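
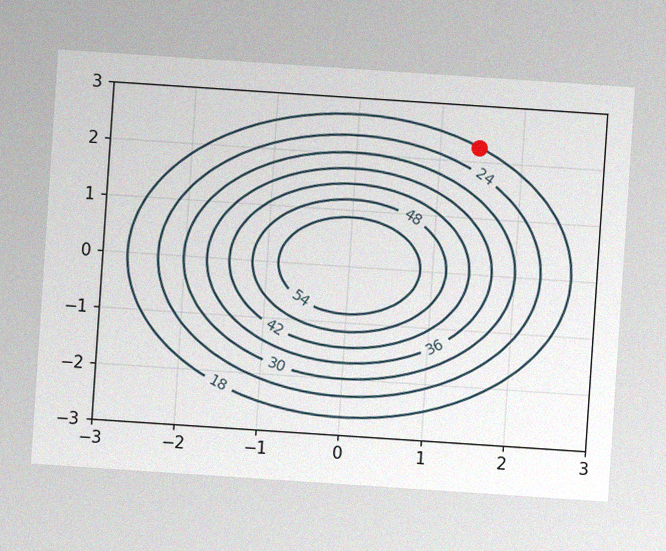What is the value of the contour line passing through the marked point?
18

The chart is tilted about 4° clockwise, with some photo noise. The marked point sits on the contour labelled 18.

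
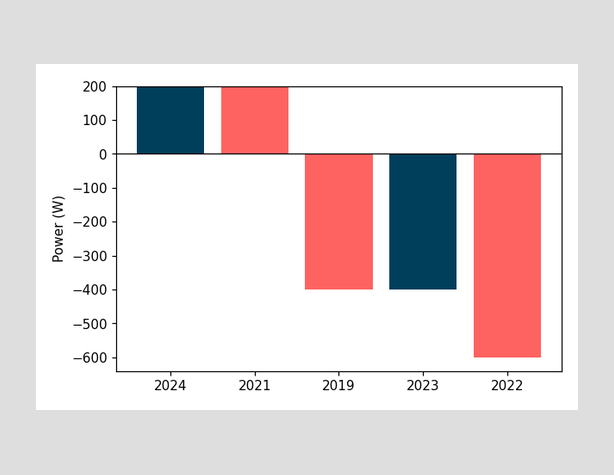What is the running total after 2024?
After 2024 the running total reaches 200W.

200W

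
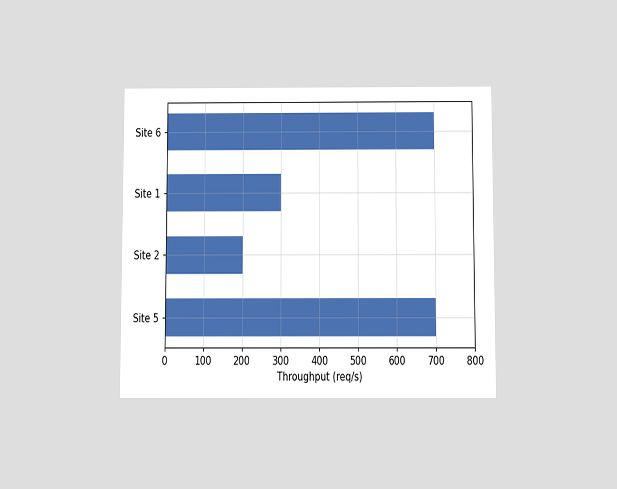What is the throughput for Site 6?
The chart is viewed slightly from below. Reading along the chart's x-axis, the Site 6 bar reaches 700req/s.

700req/s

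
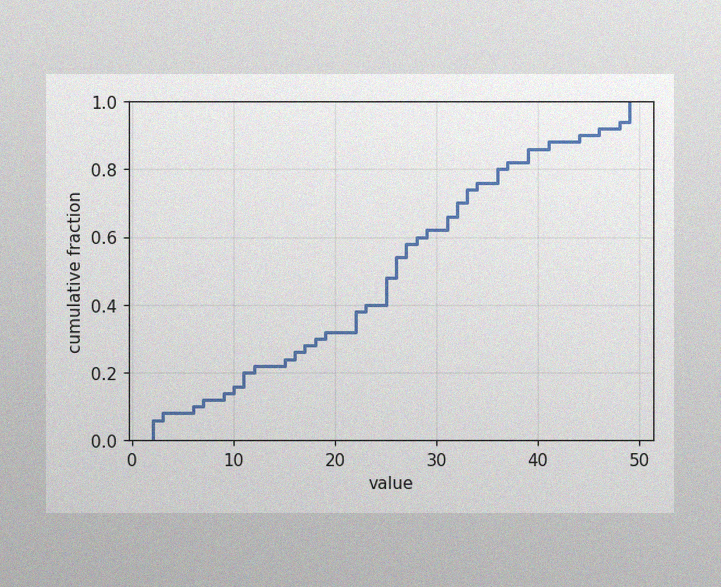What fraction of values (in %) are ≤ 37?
The image has some photo noise and uneven lighting. At x=37 the ECDF step is at 82%.

82%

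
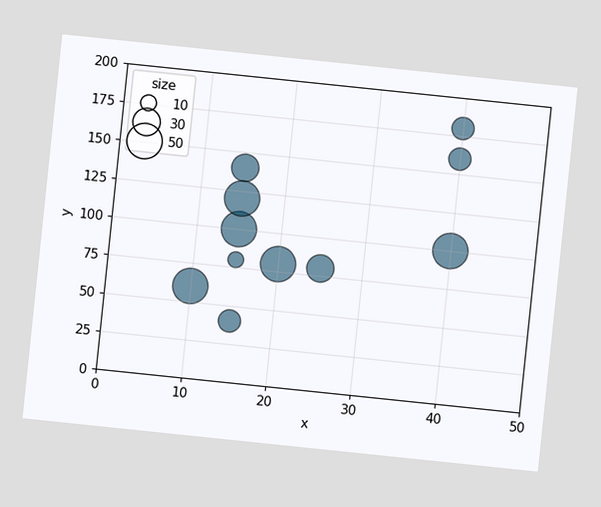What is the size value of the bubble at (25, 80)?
30

The chart is tilted about 6° clockwise. Matching the bubble at (25, 80) against the size legend gives 30.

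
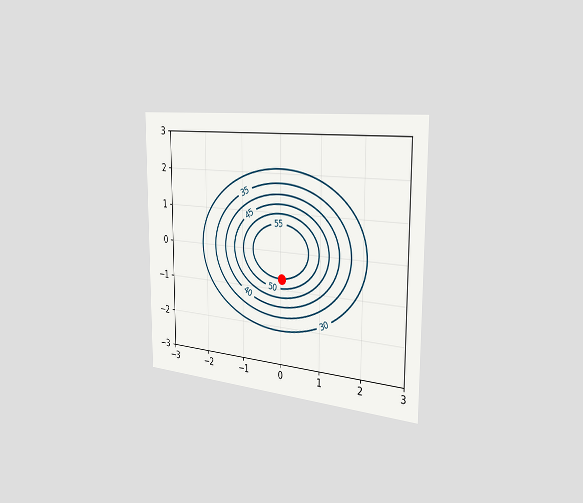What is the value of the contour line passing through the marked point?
55

The chart is viewed slightly from the right. The marked point sits on the contour labelled 55.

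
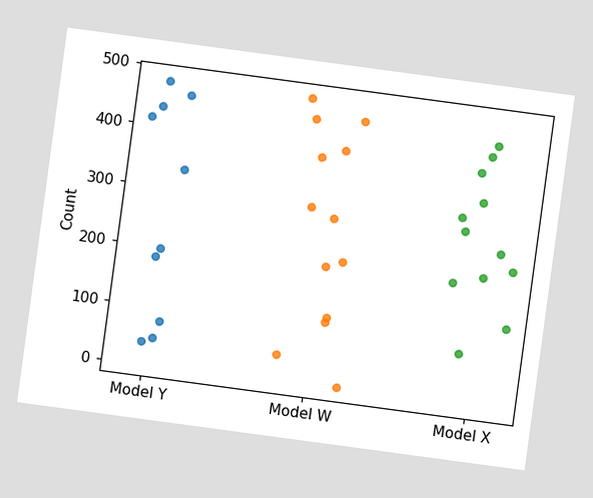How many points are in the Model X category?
The chart is tilted about 8° clockwise. Counting the markers in the Model X column gives 12.

12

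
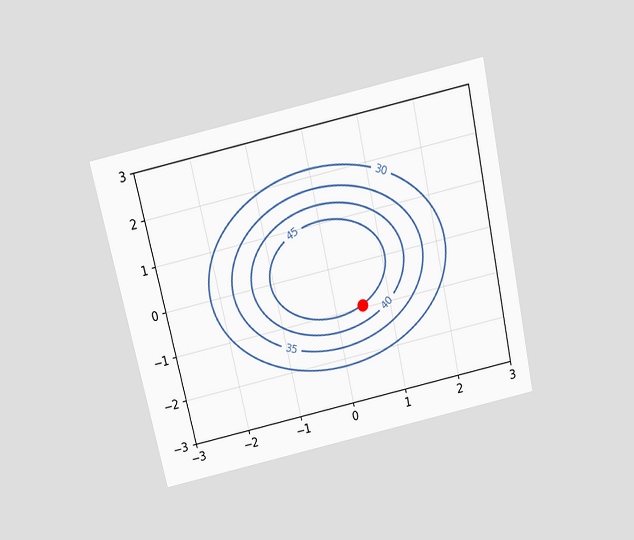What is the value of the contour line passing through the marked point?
45

The chart is tilted about 13° counter-clockwise and viewed slightly from above. The marked point sits on the contour labelled 45.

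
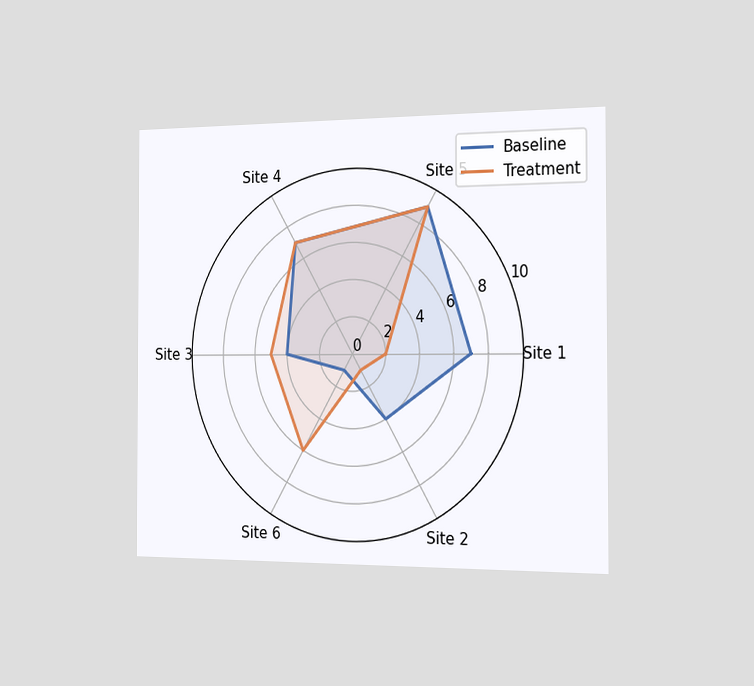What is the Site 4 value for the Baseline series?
7

The chart is viewed slightly from the right. On the Site 4 axis, Baseline reaches 7.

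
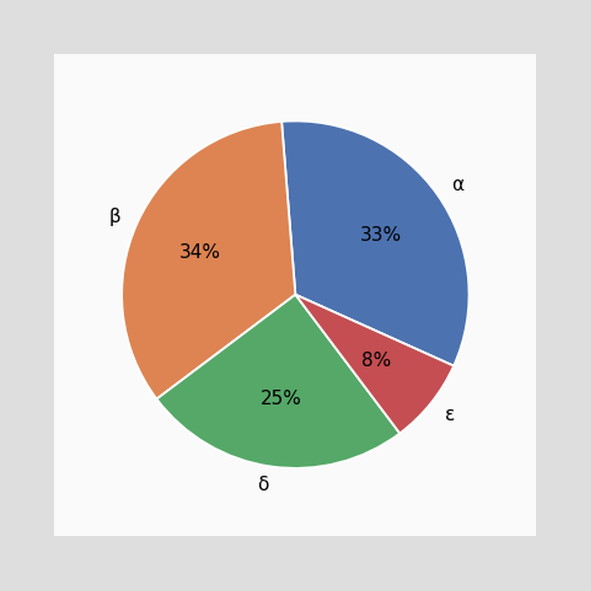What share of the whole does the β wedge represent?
The β slice takes up 34% of the pie.

34%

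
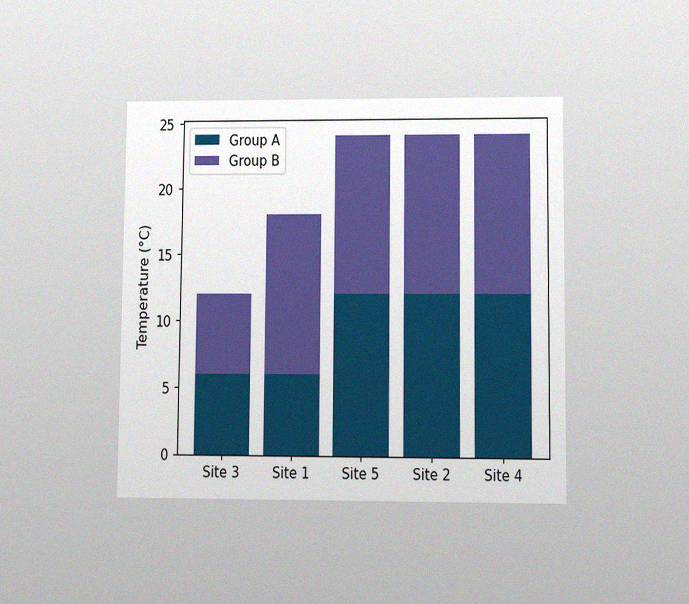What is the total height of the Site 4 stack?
24°C

The chart is viewed at a slight angle, with some photo noise. The Site 4 stack's top reaches 24°C on the y-axis.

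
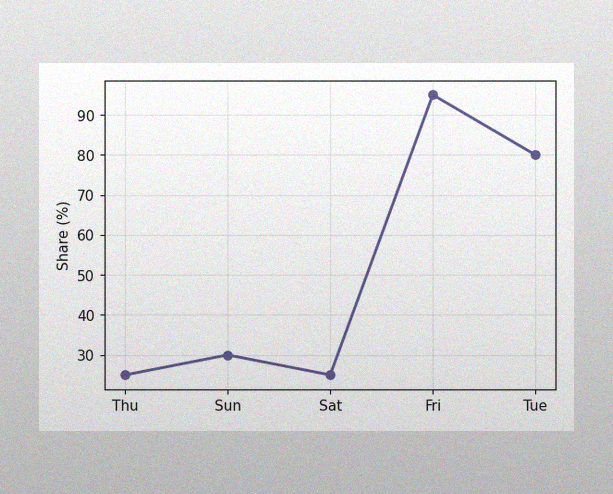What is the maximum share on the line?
The image has some photo noise and uneven lighting. The highest point is at Fri, and reading across to the y-axis gives 95%.

95%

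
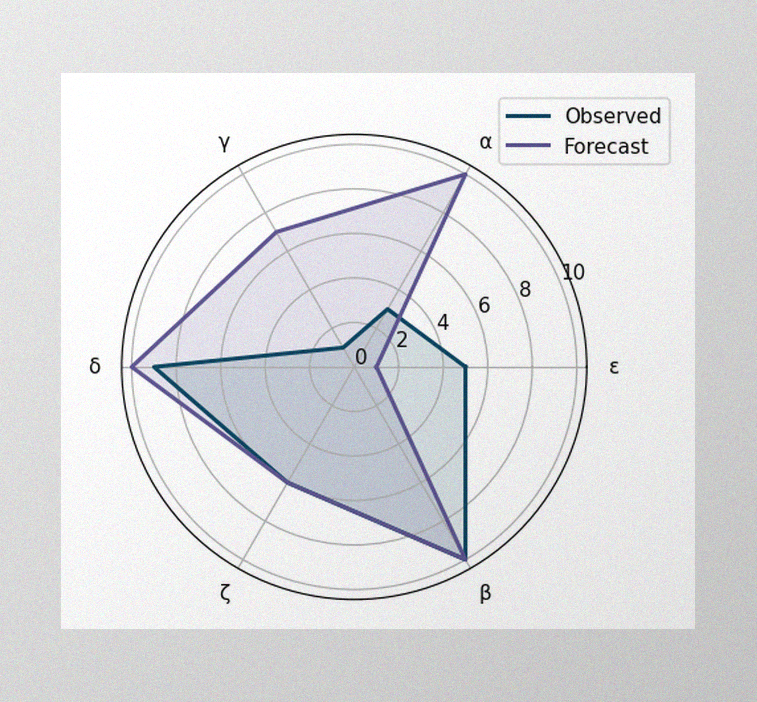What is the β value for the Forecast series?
10

The image has some photo noise and uneven lighting. On the β axis, Forecast reaches 10.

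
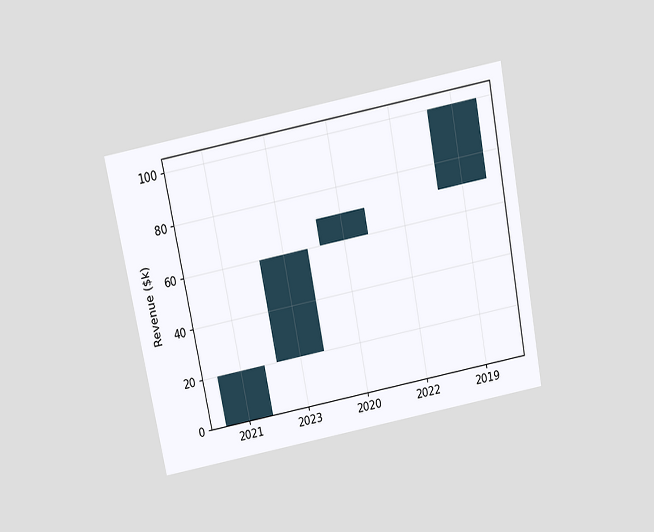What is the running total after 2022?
The chart is tilted about 11° counter-clockwise and viewed slightly from above. After 2022 the running total reaches $70k.

$70k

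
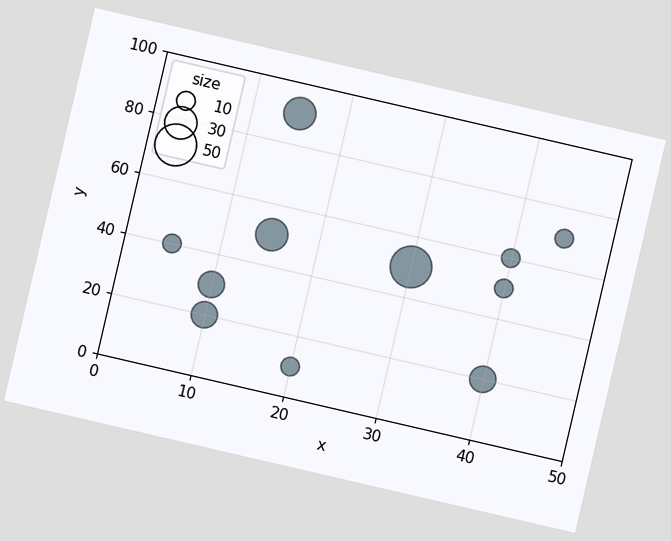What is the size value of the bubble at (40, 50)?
The chart is tilted about 13° clockwise. Matching the bubble at (40, 50) against the size legend gives 10.

10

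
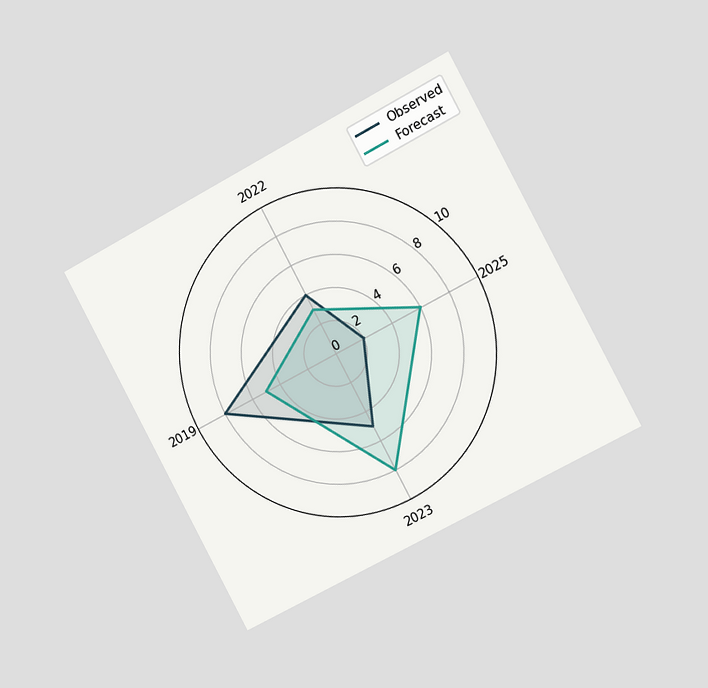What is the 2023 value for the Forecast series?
8

The chart is tilted about 28° counter-clockwise and viewed slightly from the right. On the 2023 axis, Forecast reaches 8.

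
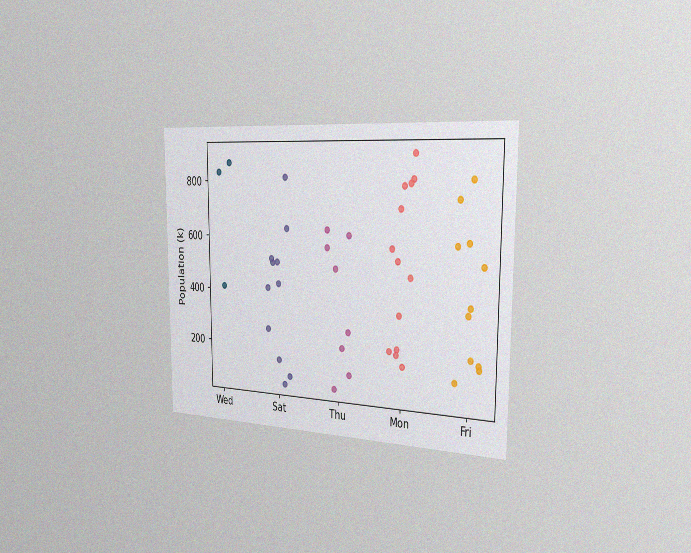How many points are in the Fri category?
The chart is viewed slightly from the right, with some photo noise. Counting the markers in the Fri column gives 11.

11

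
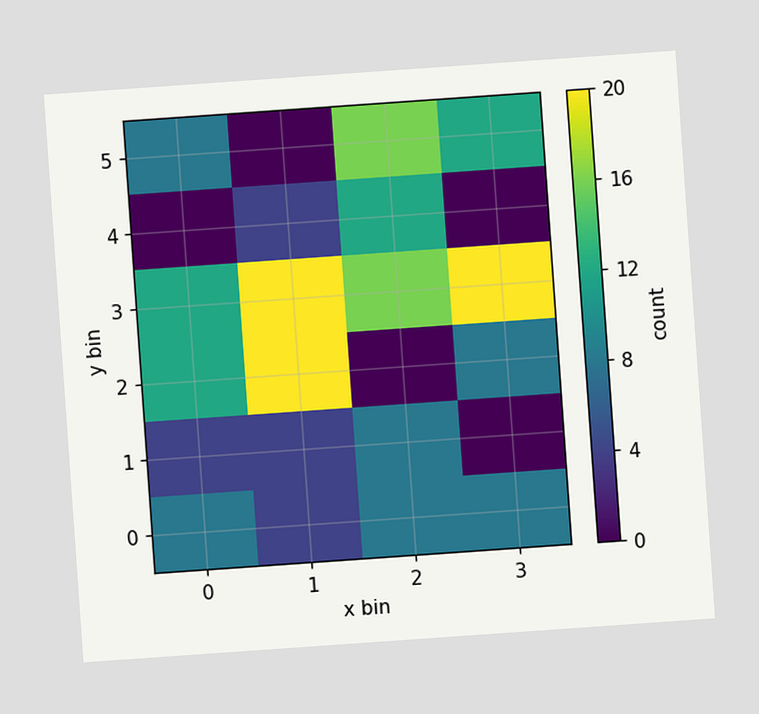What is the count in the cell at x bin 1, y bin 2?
The chart is tilted about 4° counter-clockwise. Matching the cell (1, 2) against the colorbar gives 20.

20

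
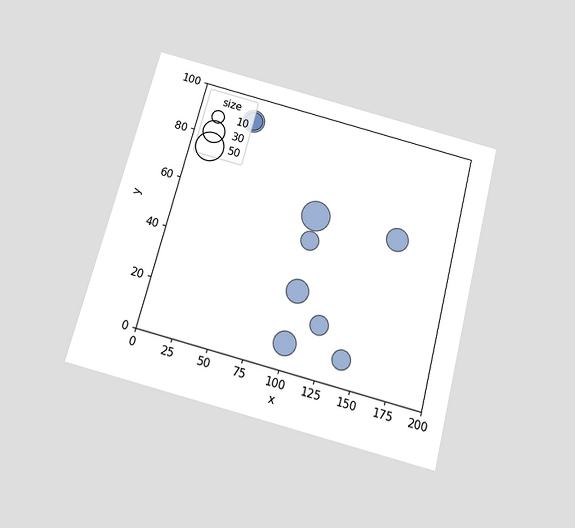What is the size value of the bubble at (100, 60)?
50

The chart is tilted about 15° clockwise and viewed slightly from below. Matching the bubble at (100, 60) against the size legend gives 50.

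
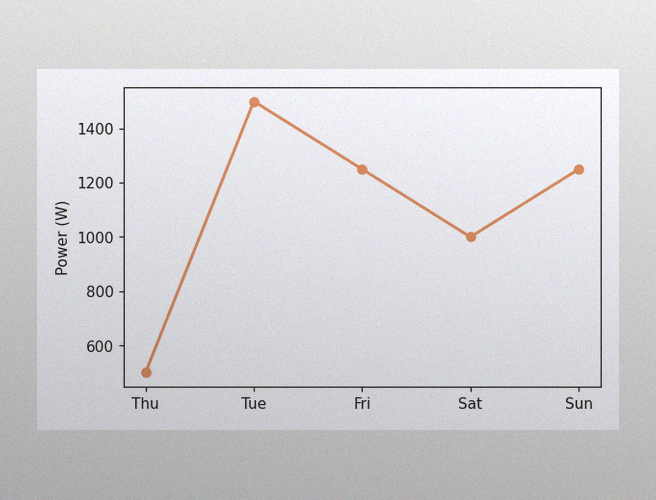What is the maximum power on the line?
The image has some photo noise and uneven lighting. The highest point is at Tue, and reading across to the y-axis gives 1500W.

1500W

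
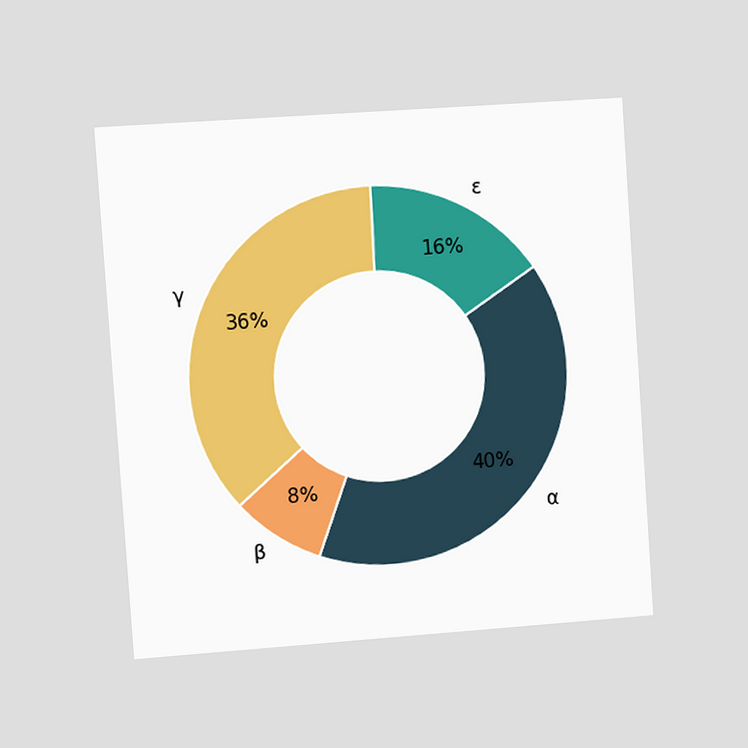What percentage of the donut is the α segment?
40%

The chart is tilted about 4° counter-clockwise and viewed at a slight angle. The α segment takes up 40% of the ring.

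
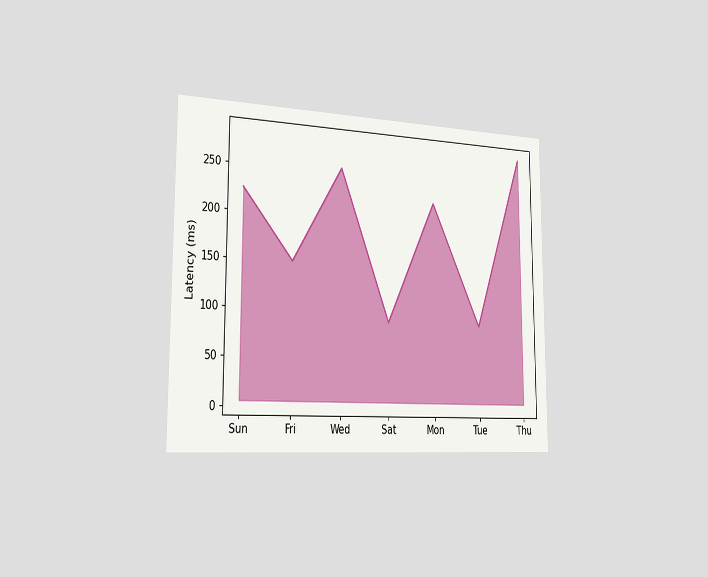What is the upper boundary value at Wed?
255ms

The chart is viewed slightly from the left. At Wed the upper boundary is at 255ms.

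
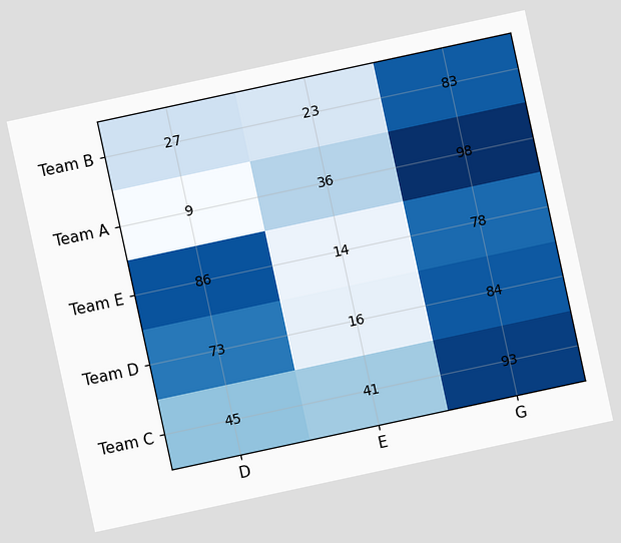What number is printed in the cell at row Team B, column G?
The chart is tilted about 12° counter-clockwise. The (Team B, G) cell reads 83.

83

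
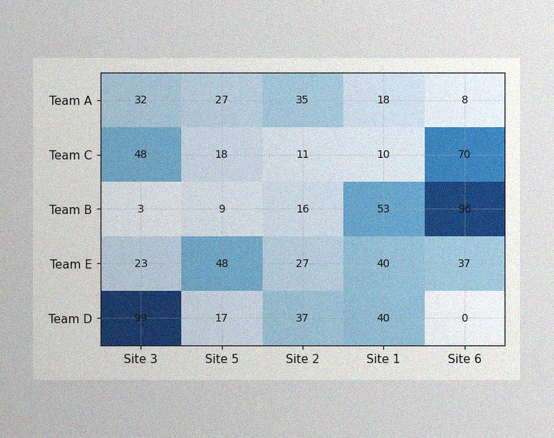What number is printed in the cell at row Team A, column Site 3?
The image has some photo noise and uneven lighting. The (Team A, Site 3) cell reads 32.

32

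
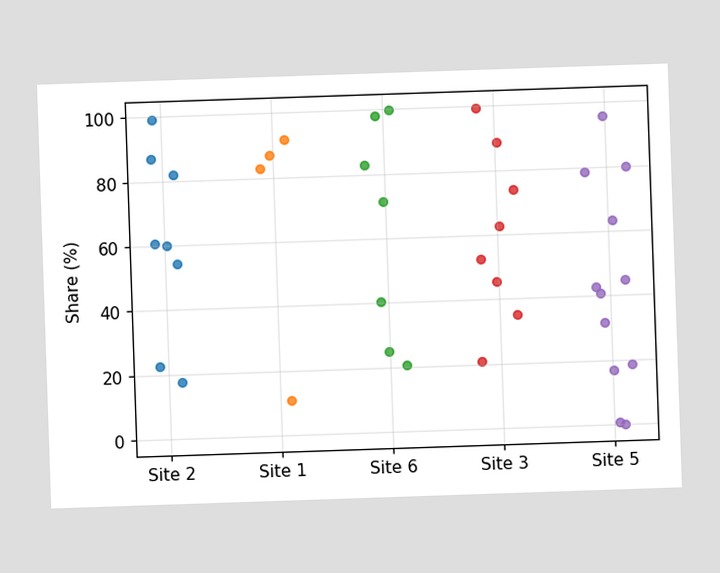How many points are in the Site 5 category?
Counting the markers in the Site 5 column gives 12.

12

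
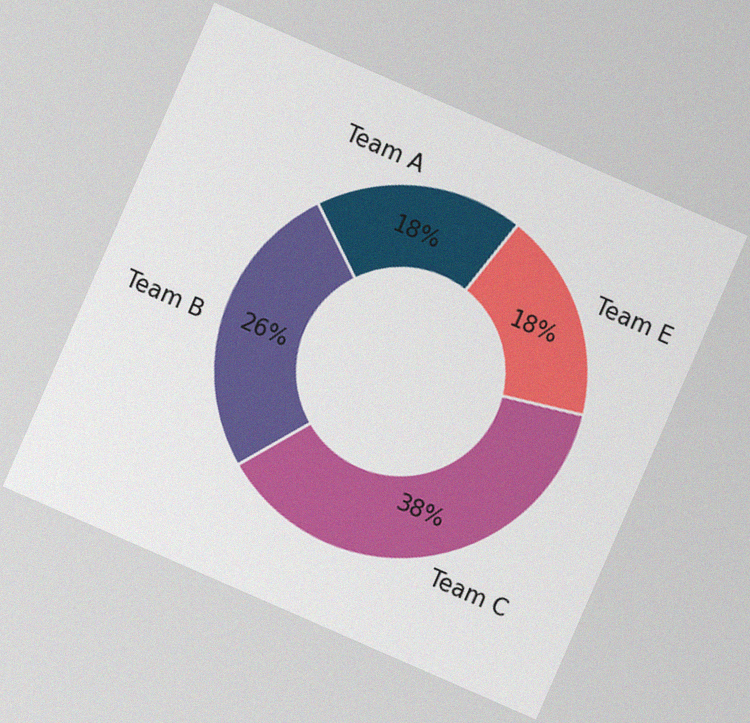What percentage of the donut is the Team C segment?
38%

The chart is tilted about 24° clockwise, with some photo noise. The Team C segment takes up 38% of the ring.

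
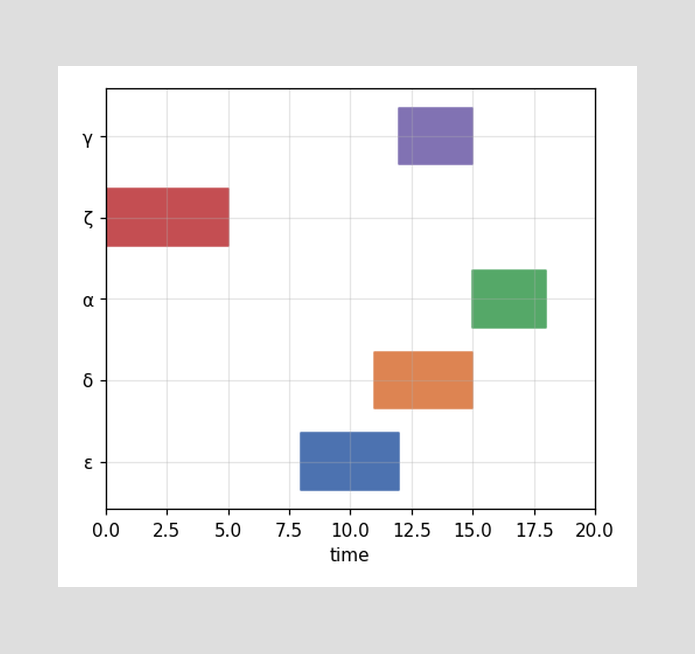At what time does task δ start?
11

The δ bar begins at t=11.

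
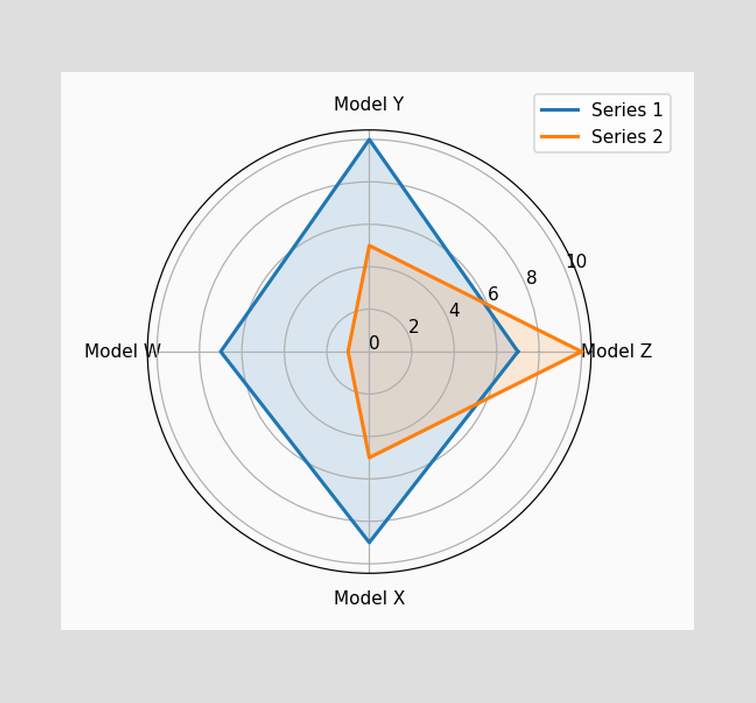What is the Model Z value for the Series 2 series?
10

On the Model Z axis, Series 2 reaches 10.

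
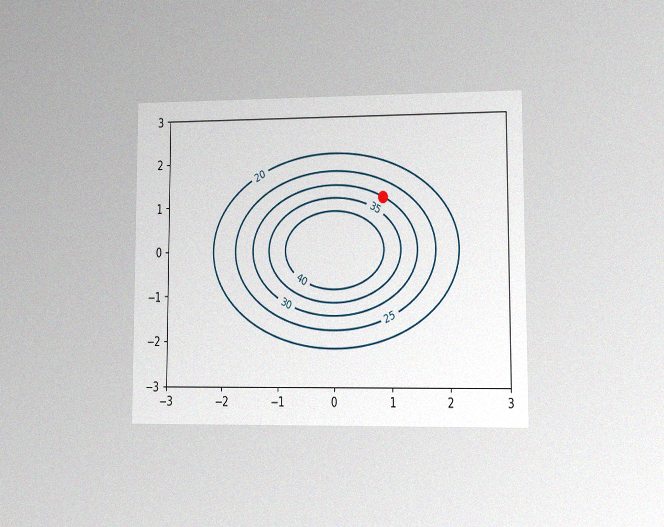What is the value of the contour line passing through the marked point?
The chart is viewed at a slight angle, with some photo noise. The marked point sits on the contour labelled 30.

30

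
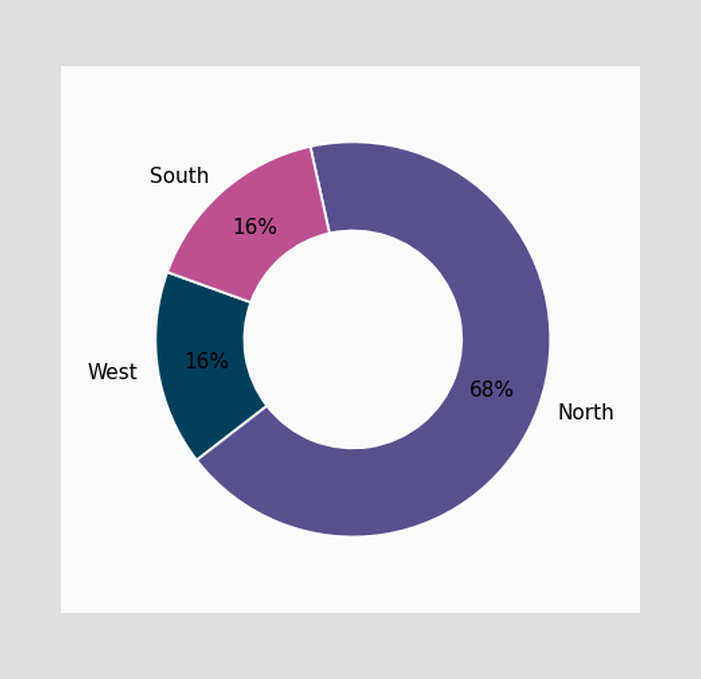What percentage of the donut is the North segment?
68%

The North segment takes up 68% of the ring.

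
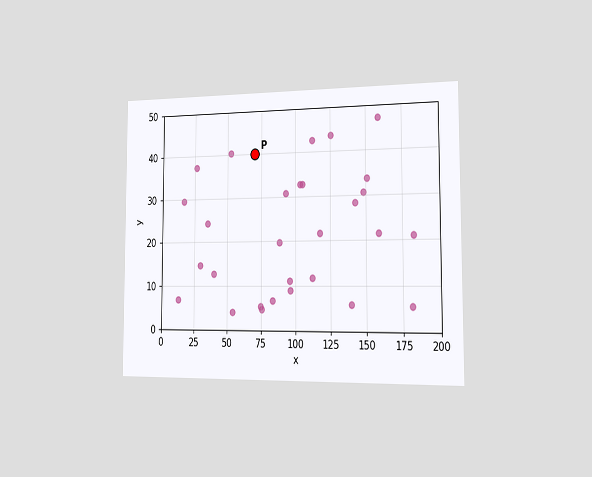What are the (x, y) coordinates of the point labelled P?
(70, 40)

The chart is viewed slightly from the right. Following the gridlines from P to each axis, P sits at (70, 40).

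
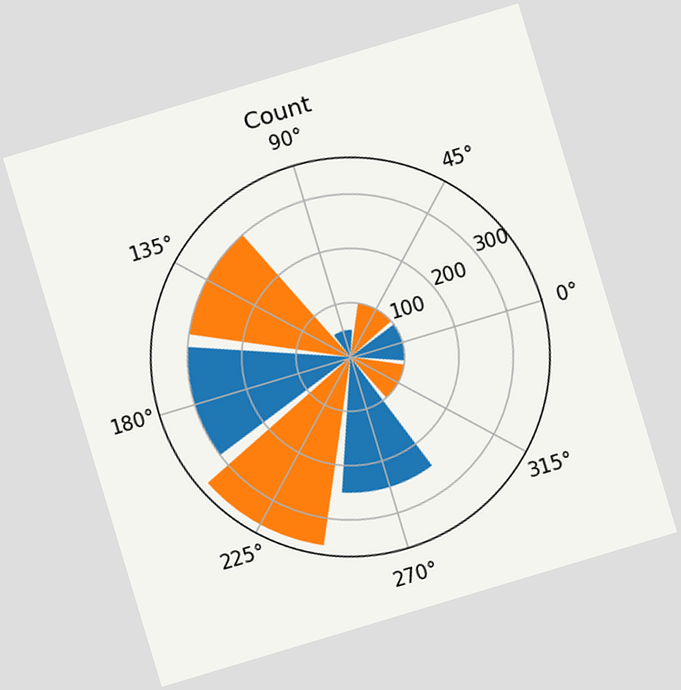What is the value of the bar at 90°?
The chart is tilted about 17° counter-clockwise. The bar at 90° reaches 50 on the radial axis.

50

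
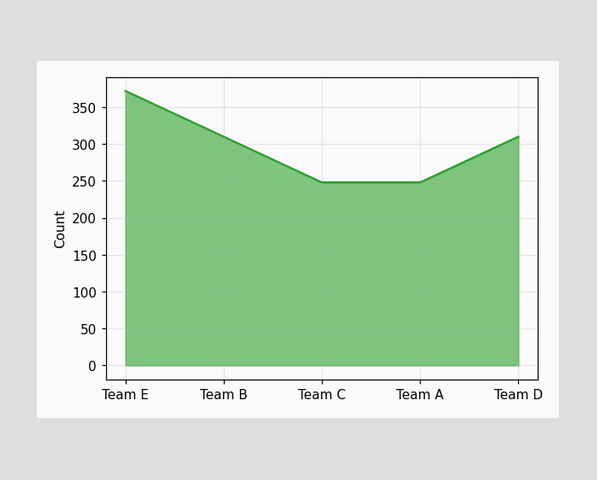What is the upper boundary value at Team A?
248

At Team A the upper boundary is at 248.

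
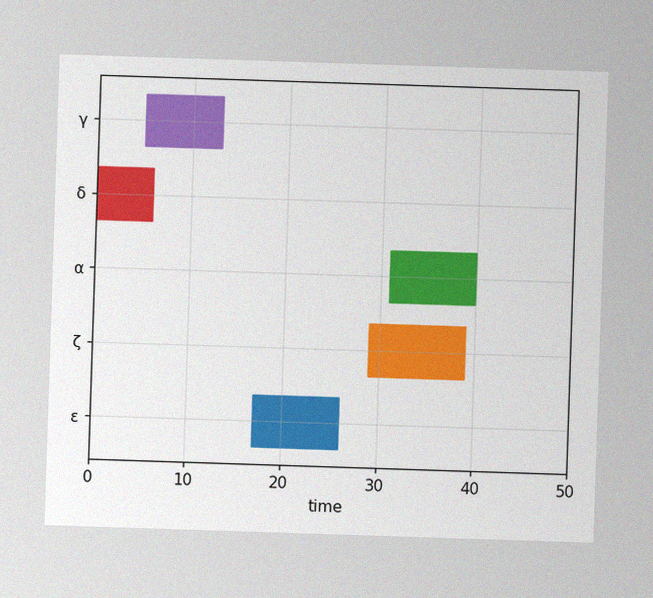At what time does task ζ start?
The image has some photo noise and uneven lighting. The ζ bar begins at t=29.

29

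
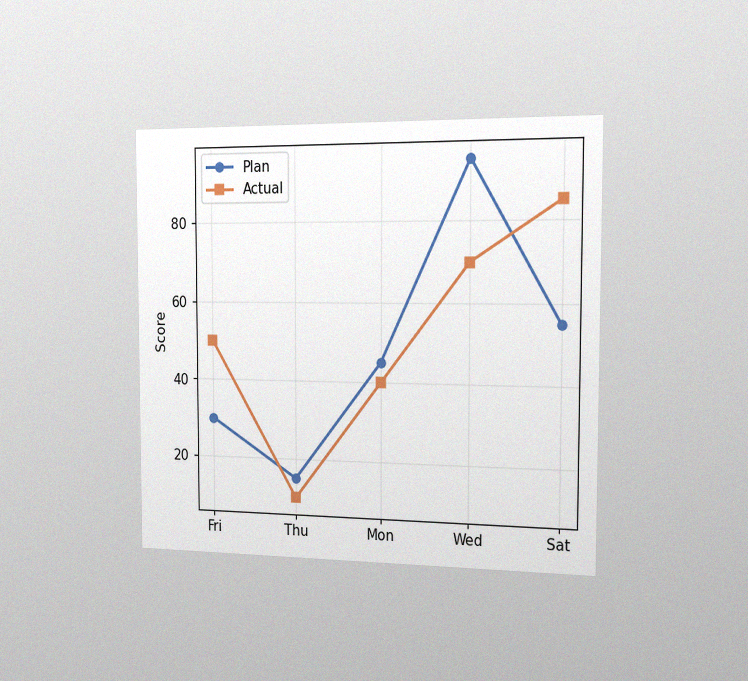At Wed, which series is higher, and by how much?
The chart is viewed slightly from the right, with some photo noise. At Wed, Plan sits above the other line by 25.

Plan, by 25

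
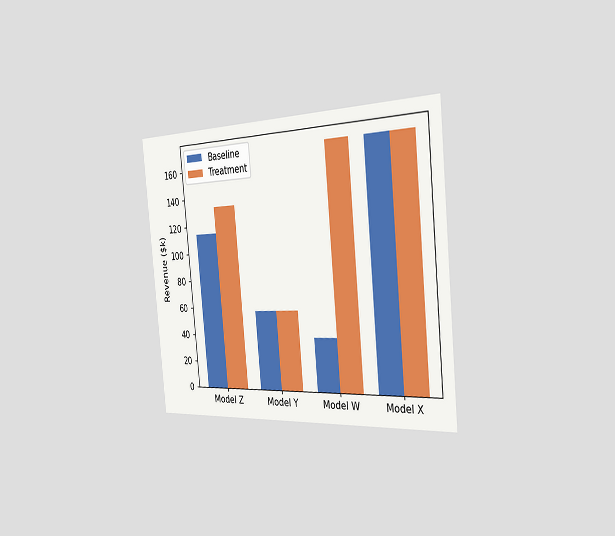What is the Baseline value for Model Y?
$57k

The chart is tilted about 5° counter-clockwise and viewed slightly from the right. The Baseline bar at Model Y reaches $57k on the y-axis.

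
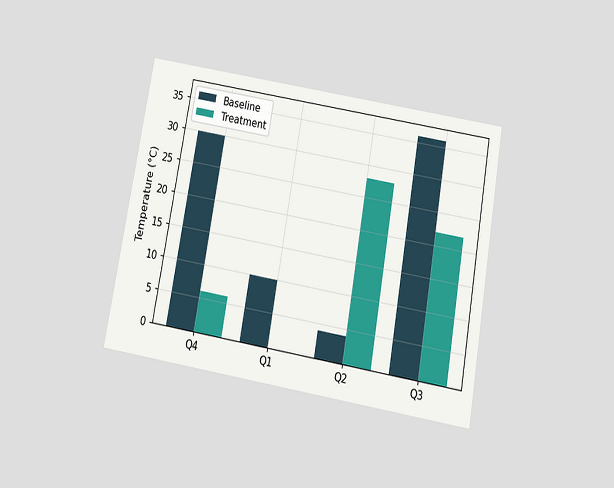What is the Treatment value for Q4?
6°C

The chart is tilted about 10° clockwise and viewed slightly from below. The Treatment bar at Q4 reaches 6°C on the y-axis.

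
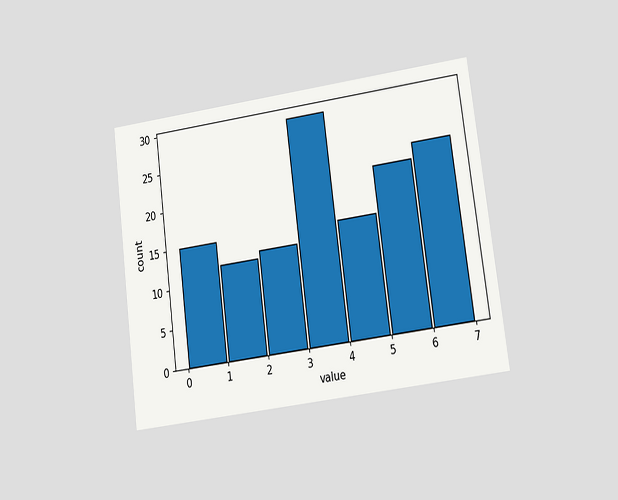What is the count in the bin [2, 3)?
13

The chart is tilted about 7° counter-clockwise and viewed at a slight angle. The [2, 3) bin has height 13.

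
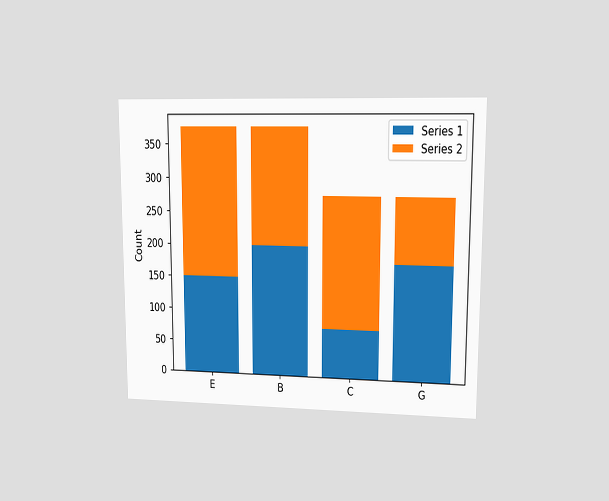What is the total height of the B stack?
375

The chart is viewed at a slight angle. The B stack's top reaches 375 on the y-axis.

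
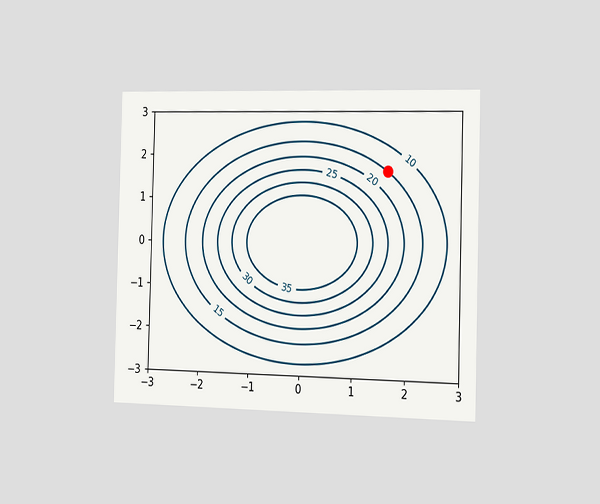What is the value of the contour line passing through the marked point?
15

The chart is viewed slightly from the right. The marked point sits on the contour labelled 15.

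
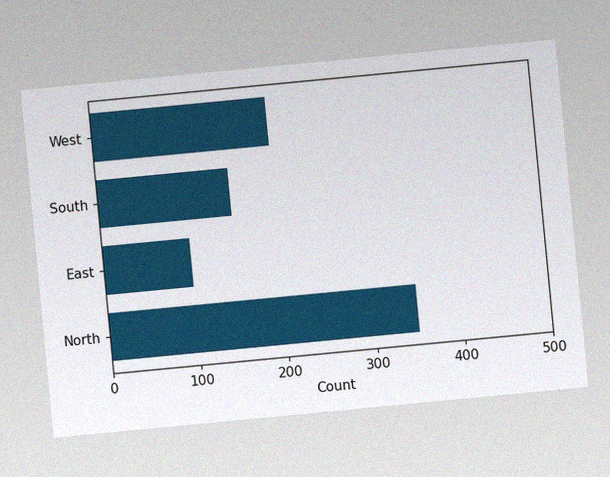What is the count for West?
The chart is tilted about 5° counter-clockwise, with some photo noise. Reading along the chart's x-axis, the West bar reaches 200.

200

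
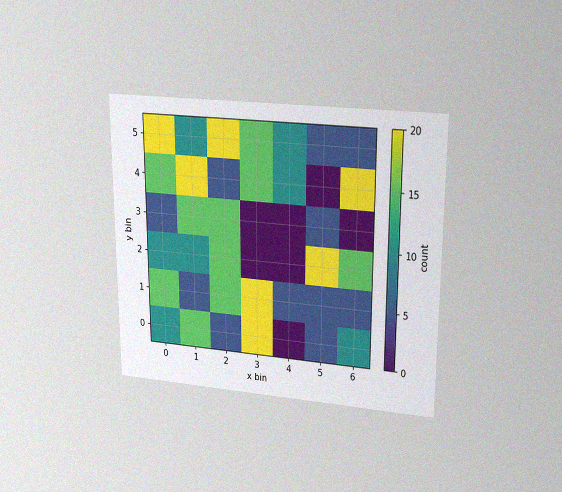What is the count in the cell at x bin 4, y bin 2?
0

The chart is viewed at a slight angle, with some photo noise. Matching the cell (4, 2) against the colorbar gives 0.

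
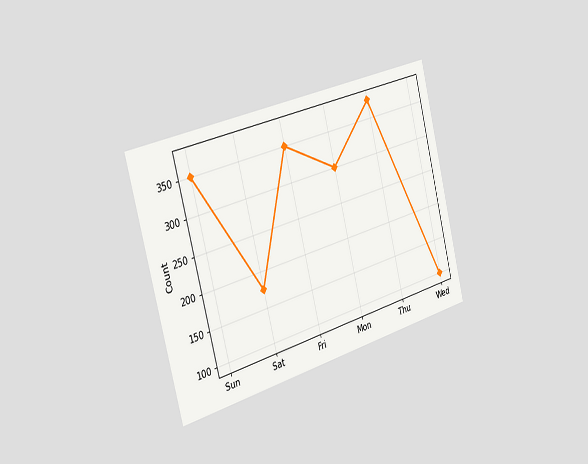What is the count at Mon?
300

The chart is tilted about 15° counter-clockwise and viewed slightly from the left. At Mon, the line is at 300.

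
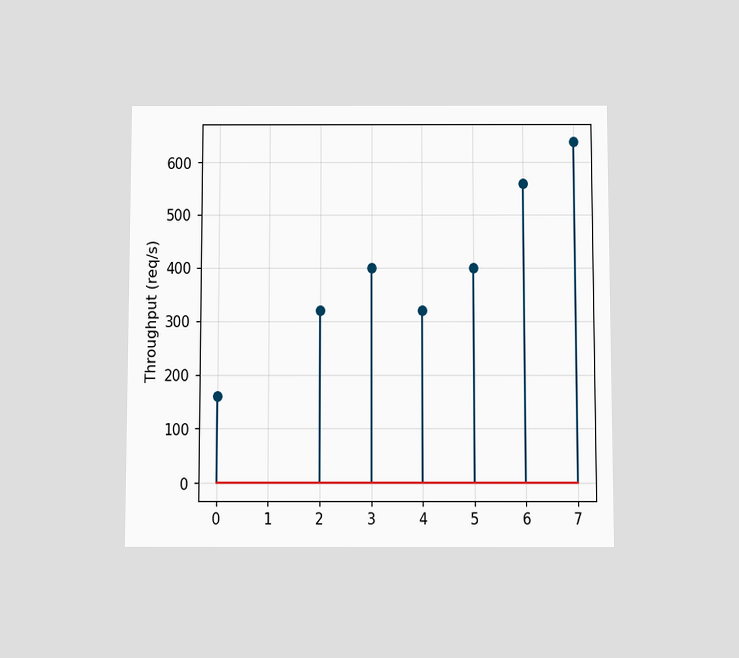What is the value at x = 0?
The chart is viewed slightly from below. The stem at x=0 reaches 160req/s.

160req/s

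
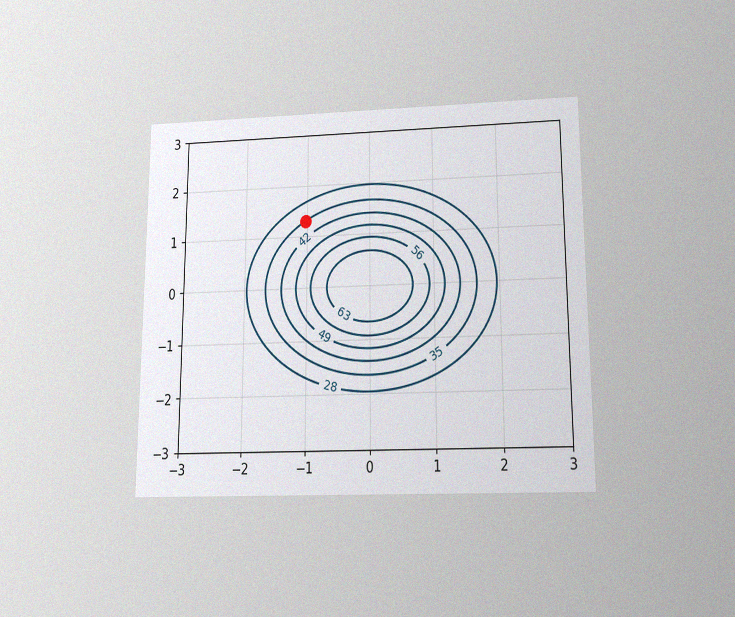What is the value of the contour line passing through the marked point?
35

The chart is viewed slightly from below, with some photo noise. The marked point sits on the contour labelled 35.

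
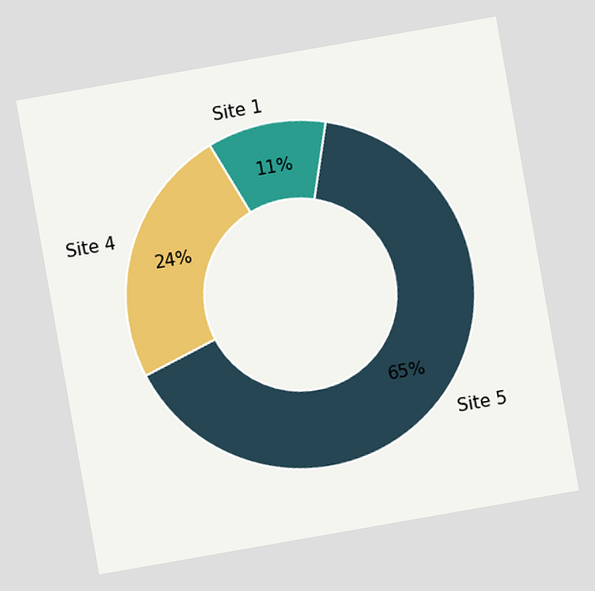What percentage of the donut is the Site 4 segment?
The chart is tilted about 10° counter-clockwise. The Site 4 segment takes up 24% of the ring.

24%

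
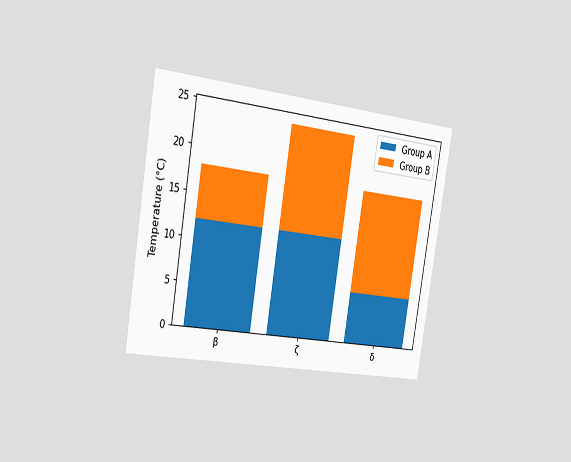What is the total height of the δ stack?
The chart is tilted about 9° clockwise and viewed slightly from the left. The δ stack's top reaches 18°C on the y-axis.

18°C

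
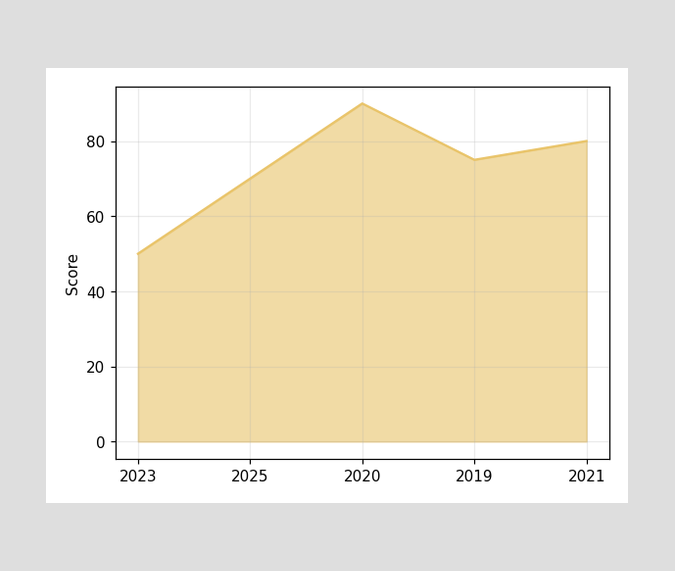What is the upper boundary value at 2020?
90

At 2020 the upper boundary is at 90.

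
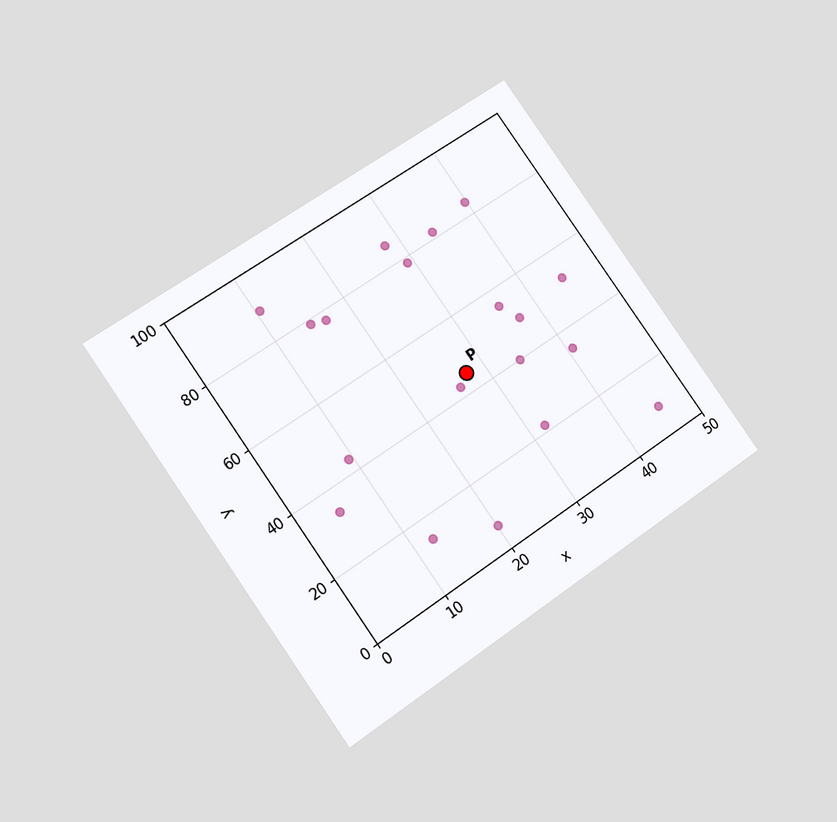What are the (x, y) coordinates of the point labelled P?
The chart is tilted about 35° counter-clockwise and viewed at a slight angle. Following the gridlines from P to each axis, P sits at (27.5, 45).

(27.5, 45)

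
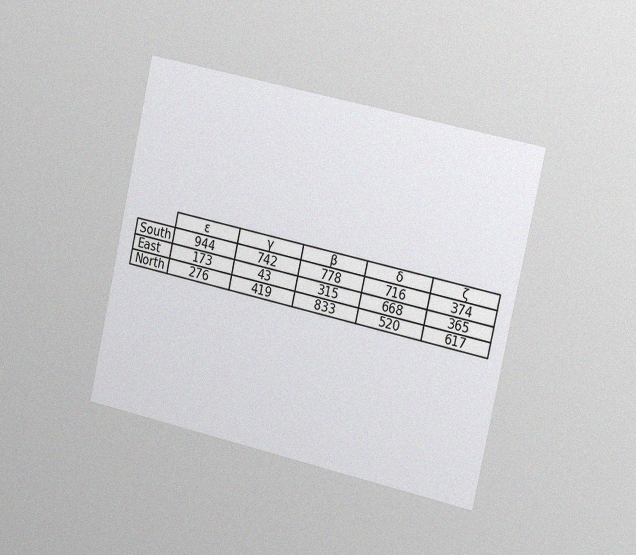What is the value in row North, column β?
833

The chart is tilted about 12° clockwise and viewed slightly from the right, with some photo noise. The (North, β) cell reads 833.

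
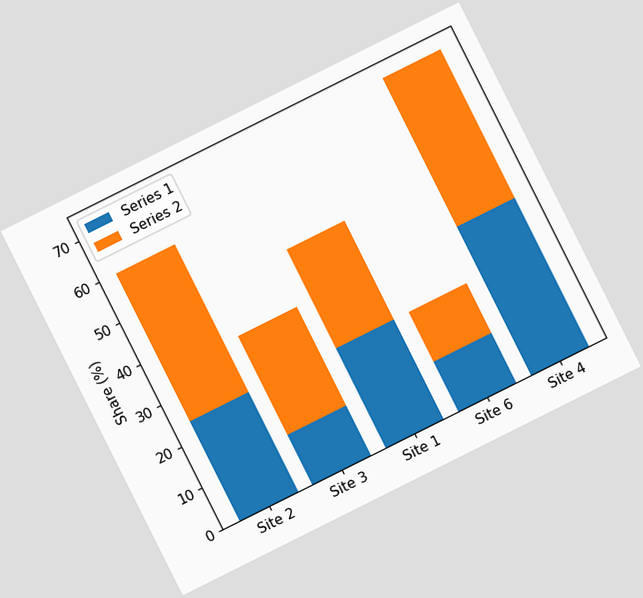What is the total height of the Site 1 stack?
The chart is tilted about 27° counter-clockwise. The Site 1 stack's top reaches 48% on the y-axis.

48%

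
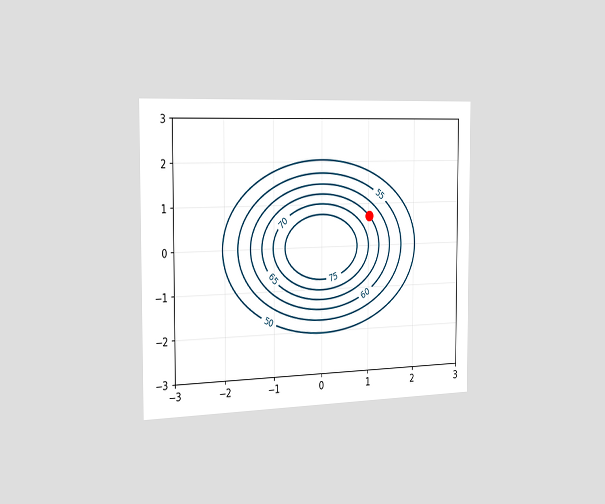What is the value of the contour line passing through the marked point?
65

The chart is viewed slightly from the left. The marked point sits on the contour labelled 65.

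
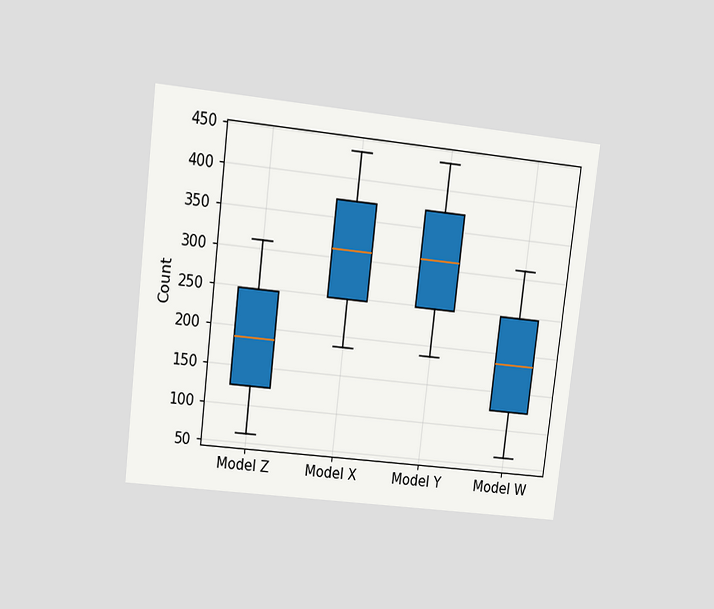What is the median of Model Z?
186

The chart is tilted about 7° clockwise and viewed at a slight angle. The median line in the Model Z box sits at 186.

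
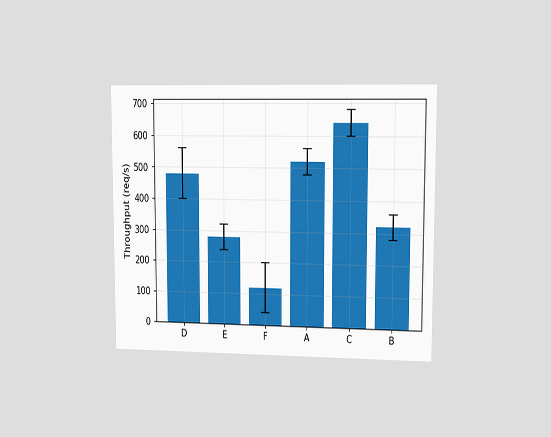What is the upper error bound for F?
The chart is viewed at a slight angle. The F bar's upper whisker reaches 200req/s.

200req/s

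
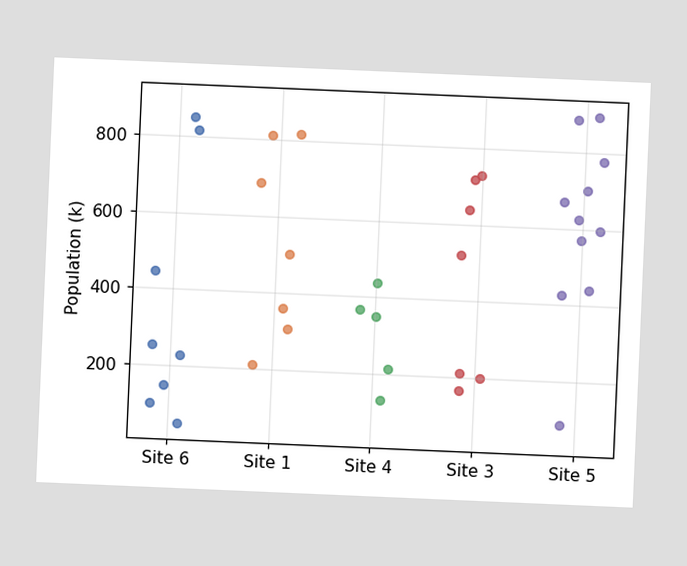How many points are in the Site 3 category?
7

The chart is tilted about 2° clockwise. Counting the markers in the Site 3 column gives 7.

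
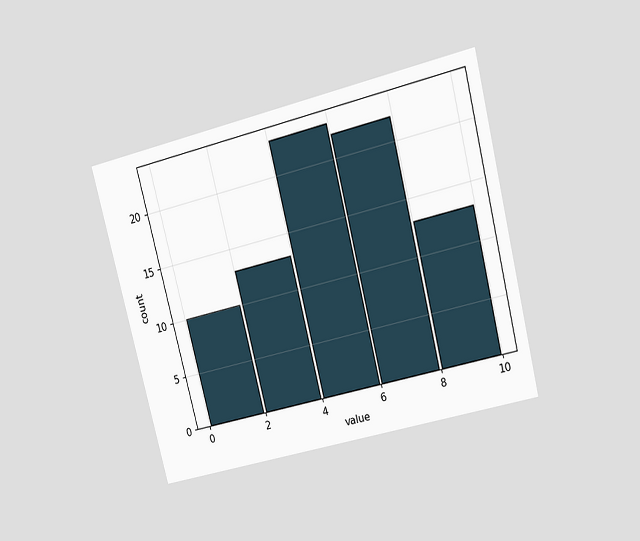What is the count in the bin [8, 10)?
The chart is tilted about 14° counter-clockwise and viewed at a slight angle. The [8, 10) bin has height 13.

13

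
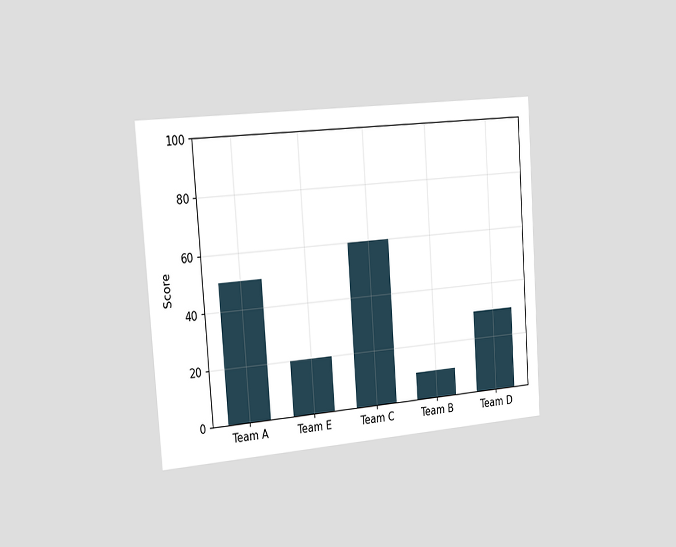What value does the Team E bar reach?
The chart is tilted about 4° counter-clockwise and viewed slightly from the left. Reading along the chart's y-axis, the Team E bar reaches 20.

20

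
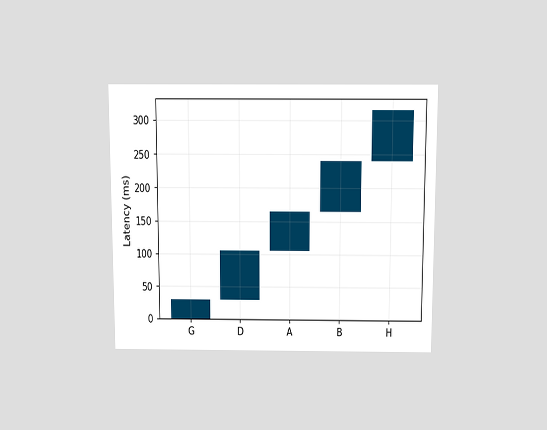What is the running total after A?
The chart is viewed slightly from above. After A the running total reaches 165ms.

165ms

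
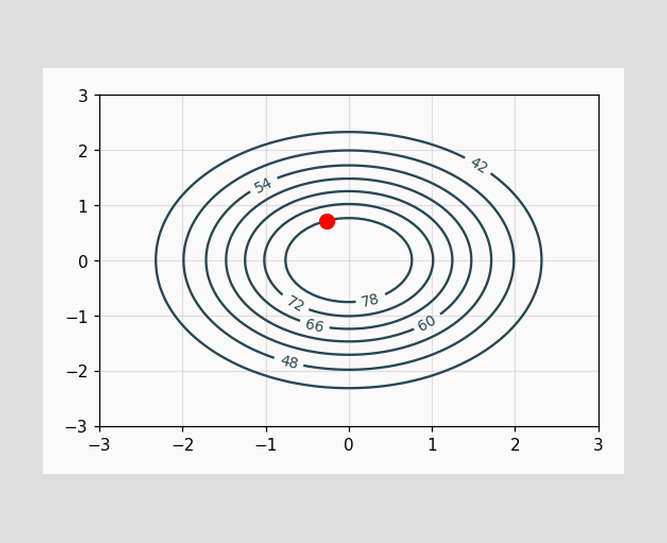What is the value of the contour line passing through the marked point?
78

The marked point sits on the contour labelled 78.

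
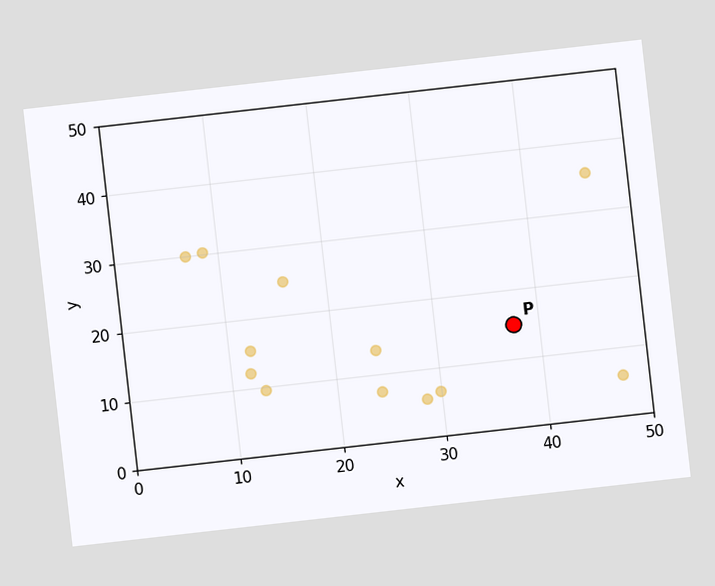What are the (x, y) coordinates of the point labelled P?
The chart is tilted about 6° counter-clockwise. Following the gridlines from P to each axis, P sits at (37.5, 15).

(37.5, 15)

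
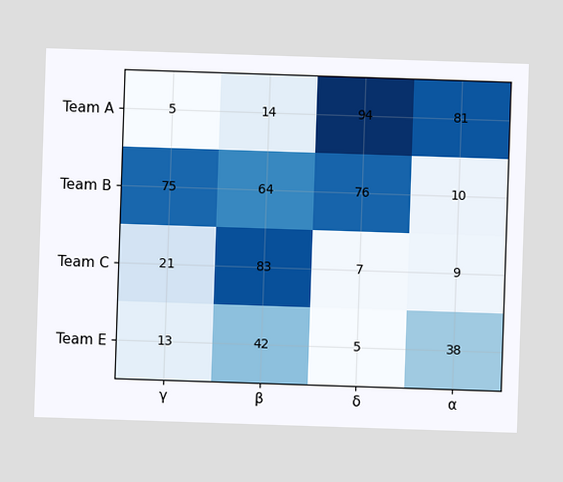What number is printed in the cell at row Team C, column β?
83

The (Team C, β) cell reads 83.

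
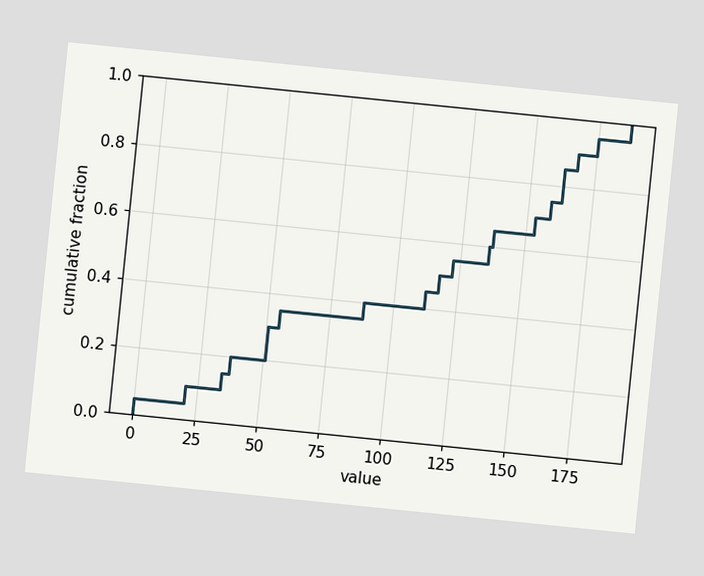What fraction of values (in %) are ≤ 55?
The chart is tilted about 6° clockwise. At x=55 the ECDF step is at 35%.

35%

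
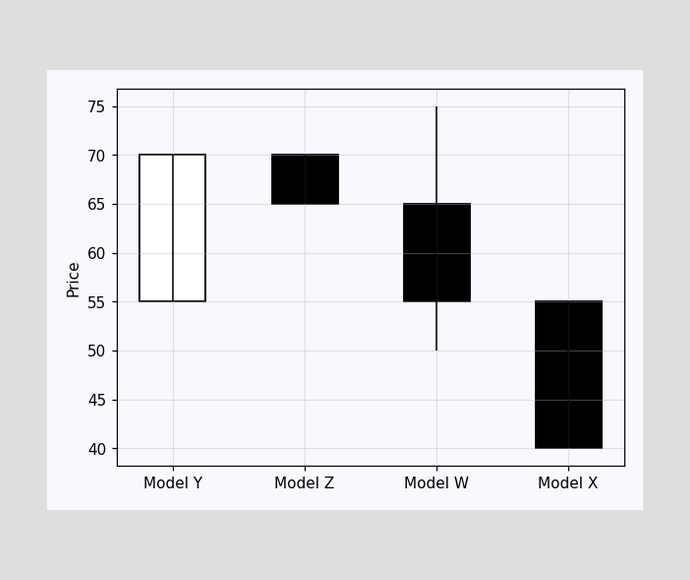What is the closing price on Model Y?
70

The Model Y candle closes at 70.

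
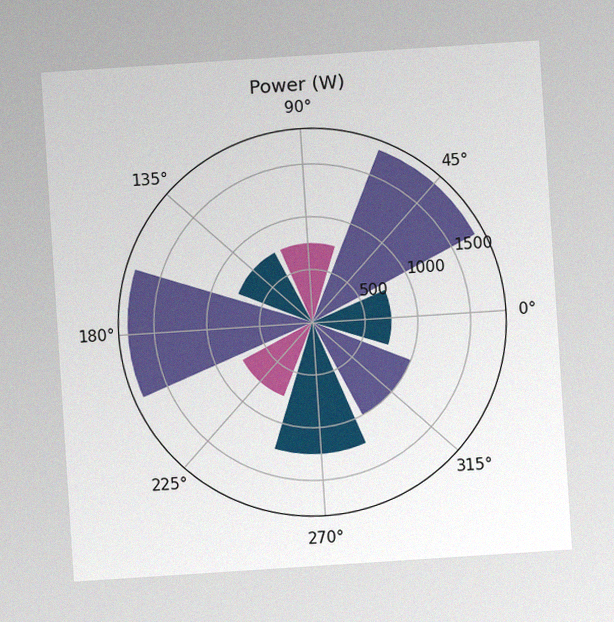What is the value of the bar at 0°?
750W

The chart is tilted about 4° counter-clockwise, with some photo noise. The bar at 0° reaches 750W on the radial axis.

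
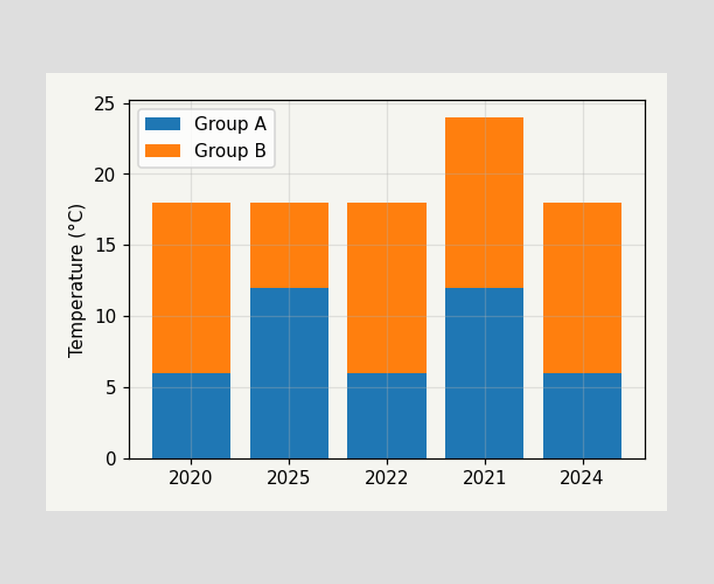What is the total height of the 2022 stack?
18°C

The 2022 stack's top reaches 18°C on the y-axis.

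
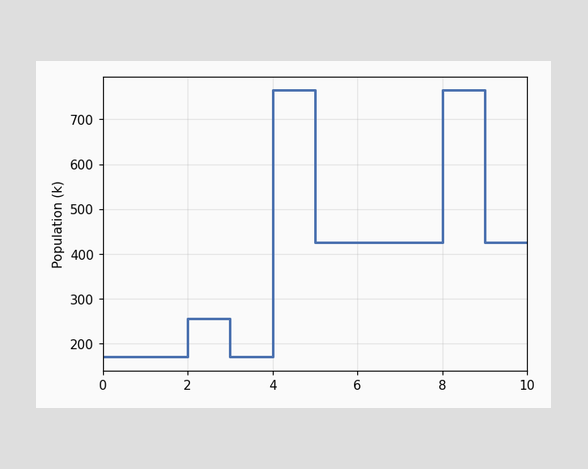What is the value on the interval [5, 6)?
On [5, 6) the step sits at 425k.

425k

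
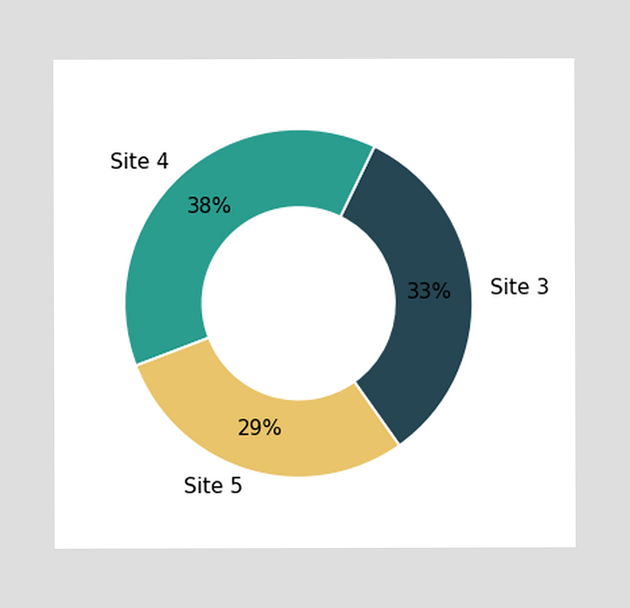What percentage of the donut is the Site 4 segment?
38%

The Site 4 segment takes up 38% of the ring.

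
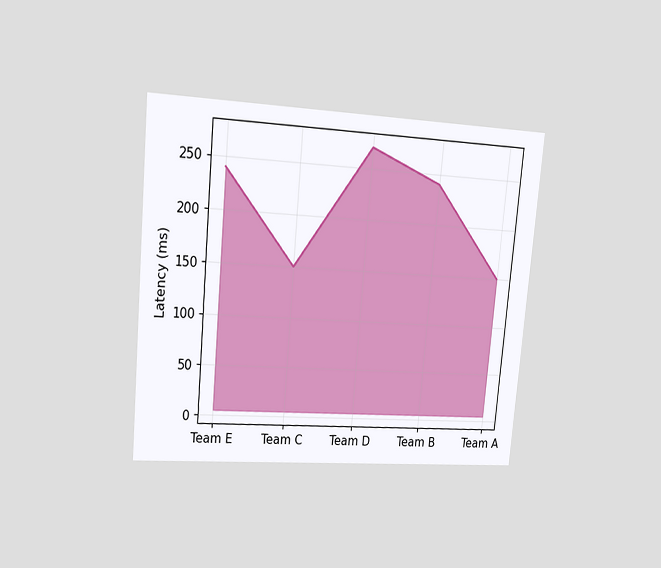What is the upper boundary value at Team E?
The chart is tilted about 5° clockwise and viewed at a slight angle. At Team E the upper boundary is at 240ms.

240ms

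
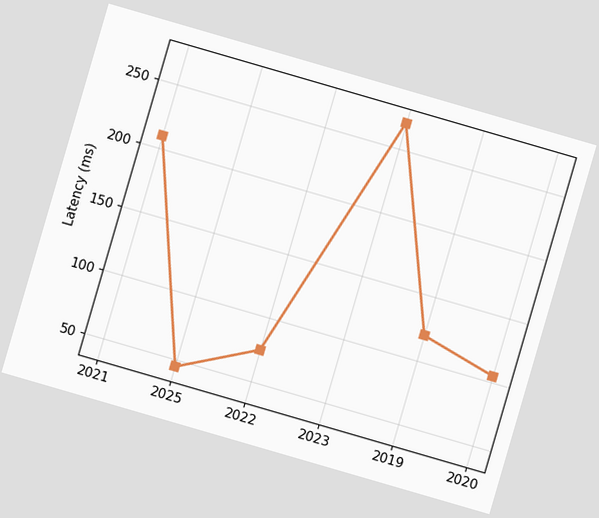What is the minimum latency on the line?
45ms

The chart is tilted about 16° clockwise. The lowest point is at 2025, and reading across to the y-axis gives 45ms.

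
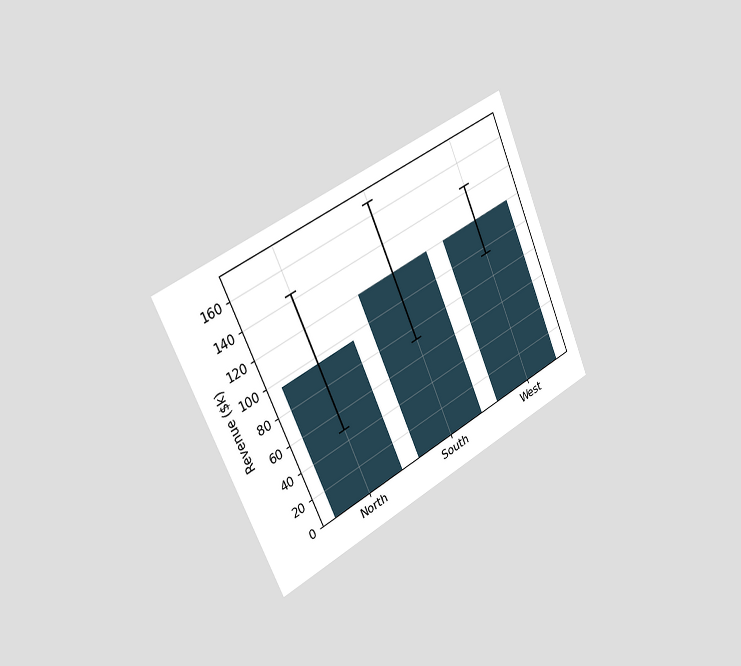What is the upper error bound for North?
$144k

The chart is tilted about 24° counter-clockwise and viewed slightly from the left. The North bar's upper whisker reaches $144k.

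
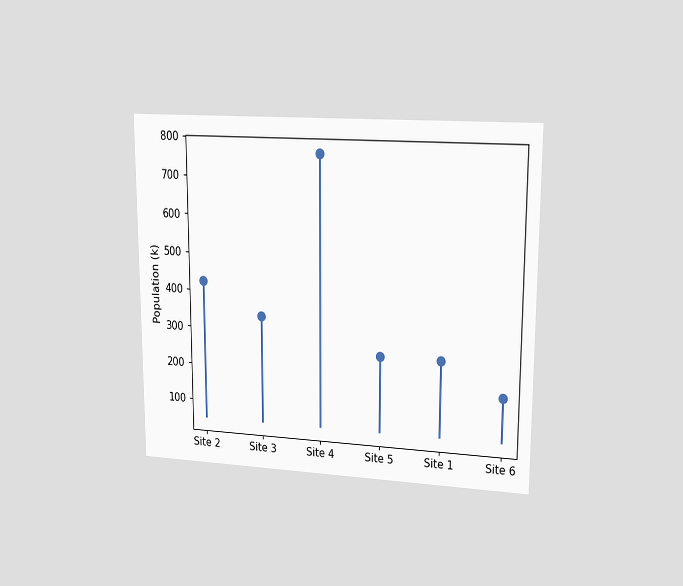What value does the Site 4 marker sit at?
765k

The chart is viewed at a slight angle. The Site 4 marker sits at 765k.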